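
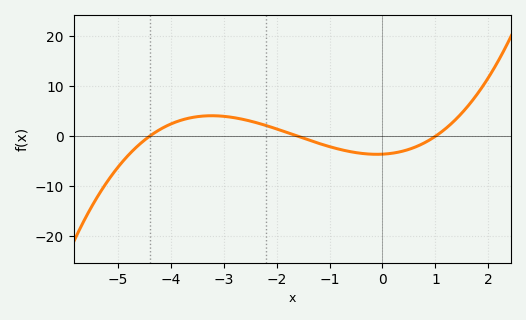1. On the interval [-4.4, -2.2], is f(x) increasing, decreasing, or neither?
neither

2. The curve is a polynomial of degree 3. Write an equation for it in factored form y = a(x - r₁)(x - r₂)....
y = 0.51(x + 4.4)(x + 1.6)(x - 1)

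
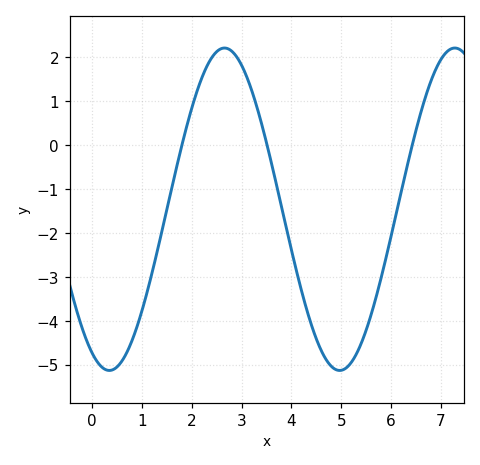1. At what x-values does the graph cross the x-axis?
1.8, 3.51, 6.42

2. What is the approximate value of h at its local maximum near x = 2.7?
2.21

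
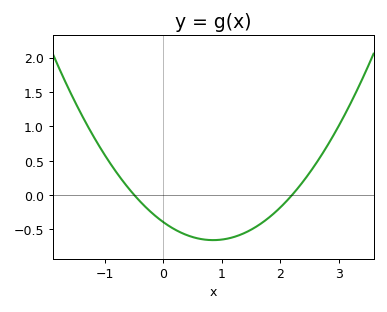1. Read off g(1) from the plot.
-0.65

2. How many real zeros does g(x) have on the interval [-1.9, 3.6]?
2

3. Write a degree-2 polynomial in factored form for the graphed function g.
y = 0.36(x + 0.5)(x - 2.2)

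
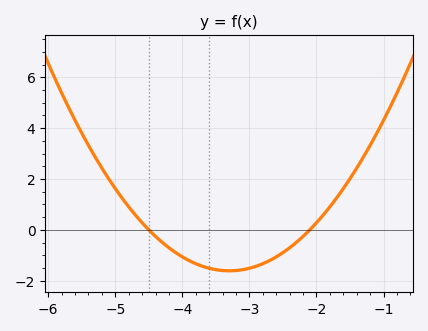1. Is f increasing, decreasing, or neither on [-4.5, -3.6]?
decreasing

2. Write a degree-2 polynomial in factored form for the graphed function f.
y = 1.12(x + 4.5)(x + 2.1)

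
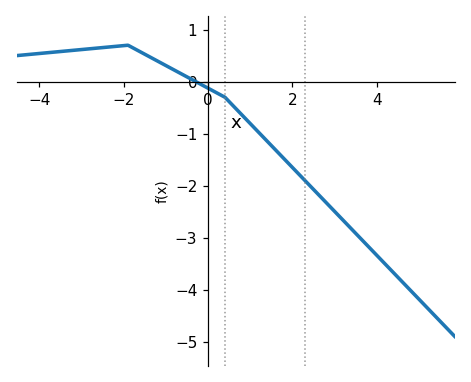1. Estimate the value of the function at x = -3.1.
0.609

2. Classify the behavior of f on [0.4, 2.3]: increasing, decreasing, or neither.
decreasing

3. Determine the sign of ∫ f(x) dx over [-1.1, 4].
negative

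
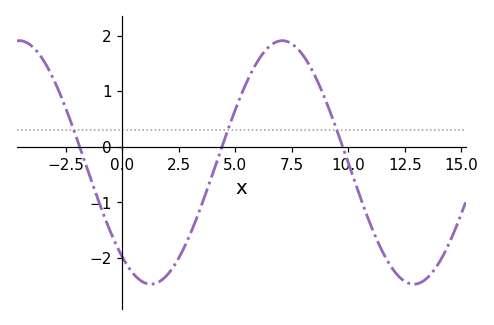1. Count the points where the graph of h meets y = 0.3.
3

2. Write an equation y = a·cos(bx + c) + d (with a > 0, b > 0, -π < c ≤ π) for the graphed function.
y = 2.19cos(0.54x + 2.46) - 0.28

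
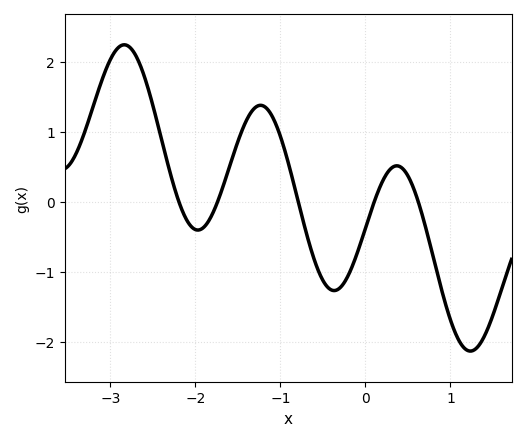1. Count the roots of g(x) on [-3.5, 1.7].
5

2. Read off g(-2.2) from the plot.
0.02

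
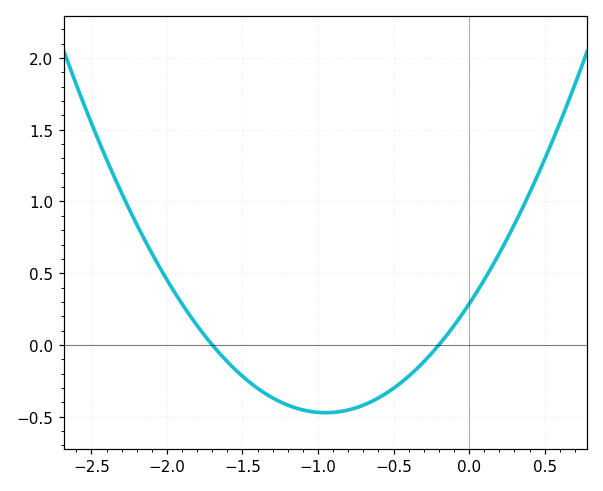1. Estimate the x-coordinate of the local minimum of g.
-0.95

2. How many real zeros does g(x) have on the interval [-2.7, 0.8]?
2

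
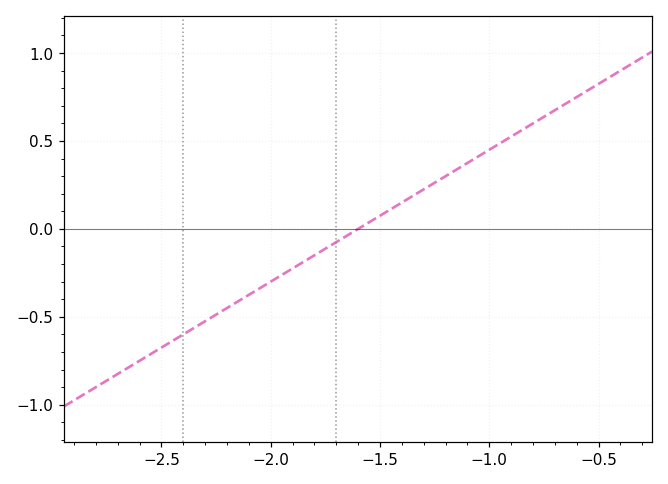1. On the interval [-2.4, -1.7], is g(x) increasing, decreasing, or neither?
increasing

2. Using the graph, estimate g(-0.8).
0.6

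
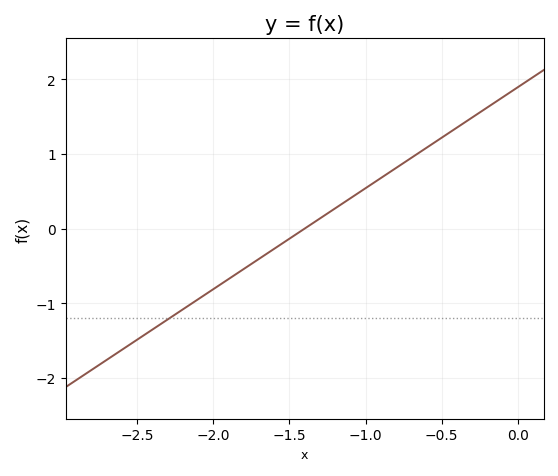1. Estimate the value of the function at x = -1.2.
0.3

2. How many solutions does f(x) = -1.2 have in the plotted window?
1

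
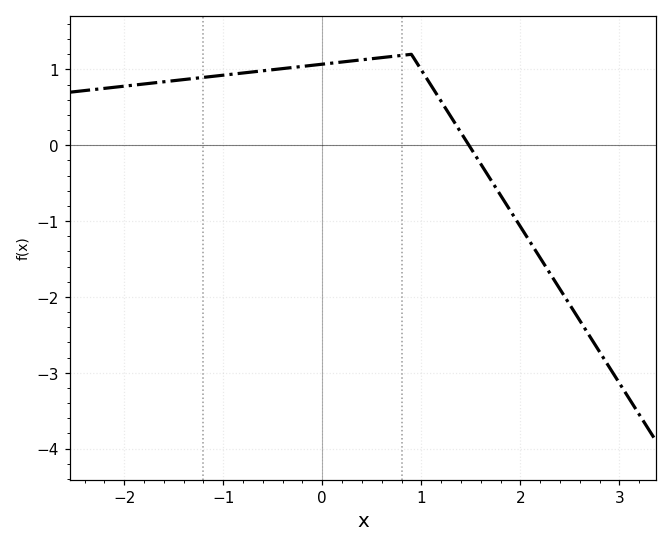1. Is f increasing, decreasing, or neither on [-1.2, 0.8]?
increasing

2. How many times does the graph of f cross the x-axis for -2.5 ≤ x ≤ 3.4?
1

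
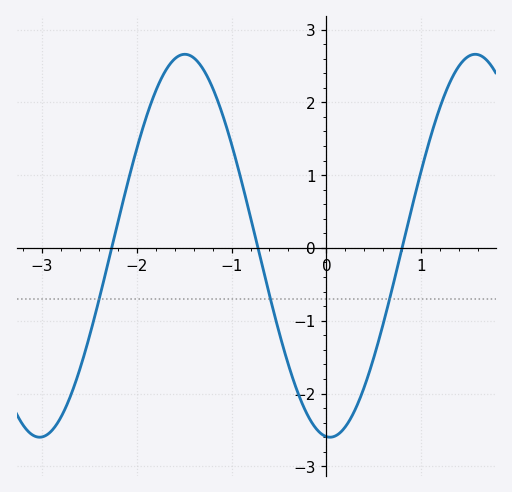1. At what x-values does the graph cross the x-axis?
-2.27, -0.722, 0.8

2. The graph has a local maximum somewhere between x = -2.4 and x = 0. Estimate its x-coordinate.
-1.49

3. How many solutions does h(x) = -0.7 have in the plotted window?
3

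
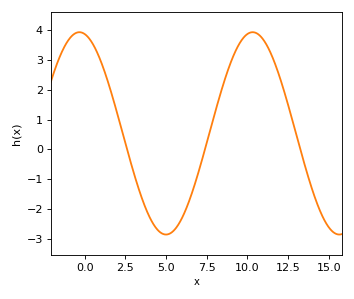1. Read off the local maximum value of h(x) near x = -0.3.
3.9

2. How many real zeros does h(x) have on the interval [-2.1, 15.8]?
3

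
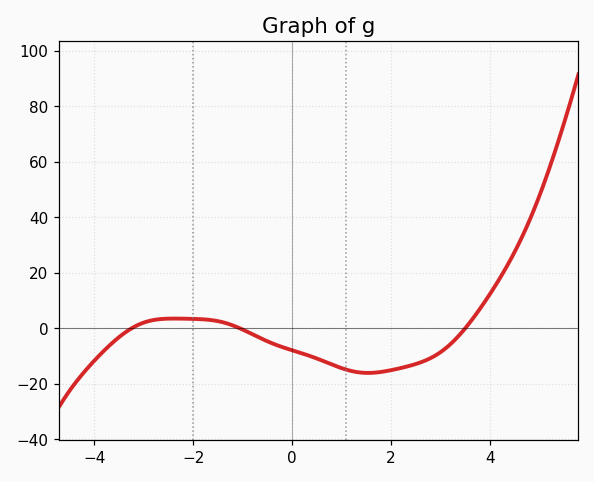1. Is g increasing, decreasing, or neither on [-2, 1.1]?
decreasing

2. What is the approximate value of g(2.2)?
-14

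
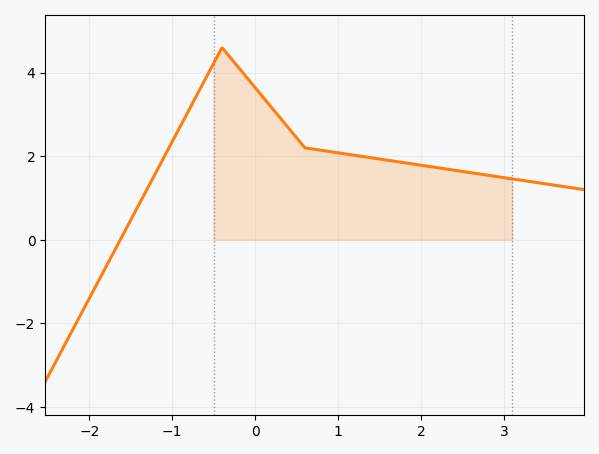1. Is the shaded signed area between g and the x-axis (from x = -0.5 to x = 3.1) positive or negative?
positive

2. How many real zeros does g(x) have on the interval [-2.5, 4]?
1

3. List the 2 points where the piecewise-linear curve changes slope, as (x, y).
(-0.4, 4.6); (0.6, 2.2)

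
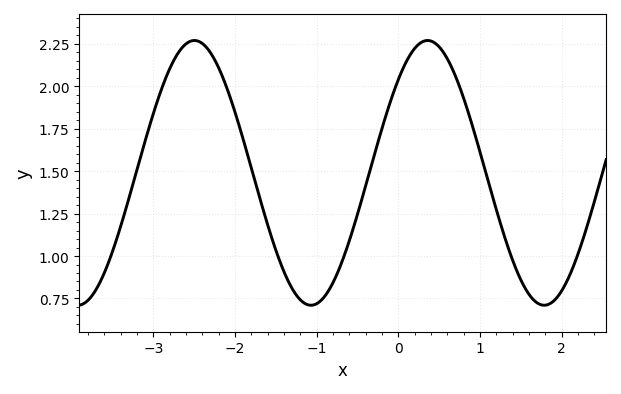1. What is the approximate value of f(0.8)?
1.94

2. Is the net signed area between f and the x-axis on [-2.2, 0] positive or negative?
positive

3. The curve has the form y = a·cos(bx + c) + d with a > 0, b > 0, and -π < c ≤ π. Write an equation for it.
y = 0.78cos(2.2x - 0.79) + 1.49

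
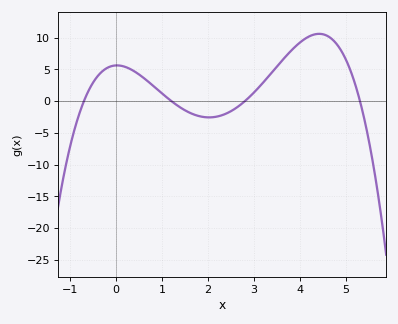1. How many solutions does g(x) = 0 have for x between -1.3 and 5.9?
4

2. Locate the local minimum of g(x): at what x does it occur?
2.02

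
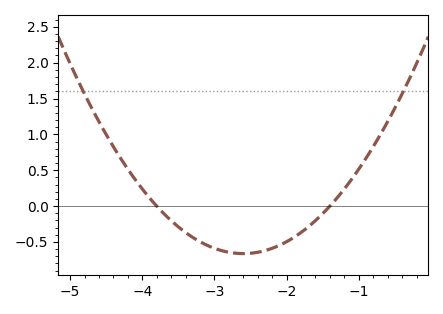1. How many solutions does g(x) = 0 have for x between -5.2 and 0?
2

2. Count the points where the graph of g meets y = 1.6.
2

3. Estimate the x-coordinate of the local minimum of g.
-2.6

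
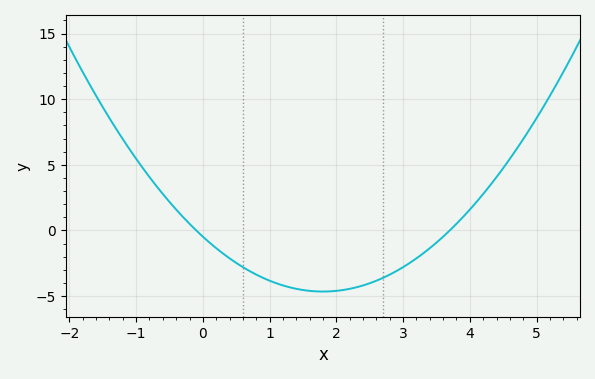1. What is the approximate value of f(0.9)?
-3.61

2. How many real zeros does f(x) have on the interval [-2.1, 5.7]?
2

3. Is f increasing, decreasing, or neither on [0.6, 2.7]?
neither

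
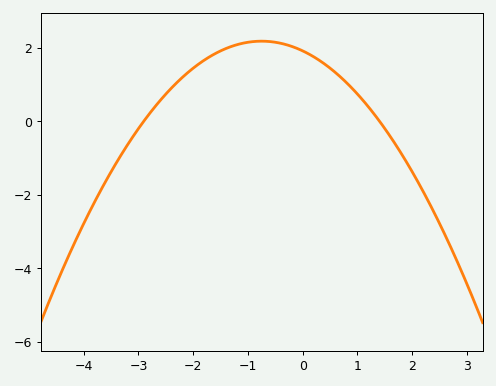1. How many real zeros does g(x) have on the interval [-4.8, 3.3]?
2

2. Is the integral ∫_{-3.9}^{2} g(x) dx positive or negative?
positive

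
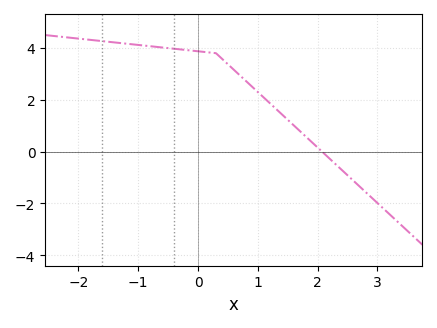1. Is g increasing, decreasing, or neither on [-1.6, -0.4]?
decreasing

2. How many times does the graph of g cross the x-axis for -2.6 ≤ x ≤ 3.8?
1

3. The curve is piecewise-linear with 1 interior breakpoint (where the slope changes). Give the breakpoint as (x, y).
(0.3, 3.8)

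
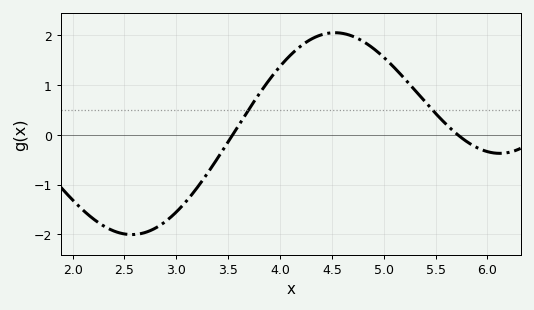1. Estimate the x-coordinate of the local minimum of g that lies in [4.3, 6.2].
6.1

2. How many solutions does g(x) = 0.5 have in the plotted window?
2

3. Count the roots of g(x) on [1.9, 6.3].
2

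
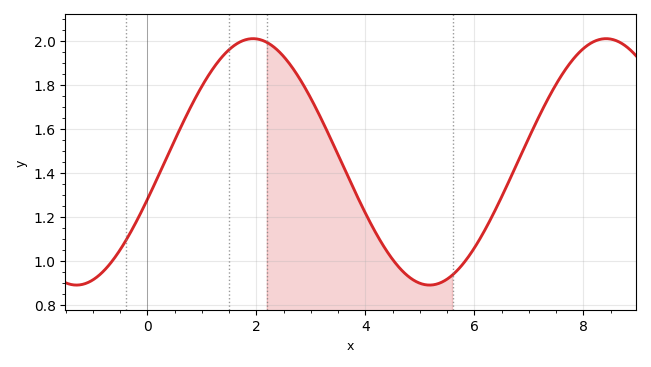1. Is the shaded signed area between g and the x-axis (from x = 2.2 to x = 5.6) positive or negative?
positive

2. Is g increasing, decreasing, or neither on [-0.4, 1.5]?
increasing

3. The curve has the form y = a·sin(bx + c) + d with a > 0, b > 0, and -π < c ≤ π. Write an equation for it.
y = 0.56sin(0.97x - 0.31) + 1.45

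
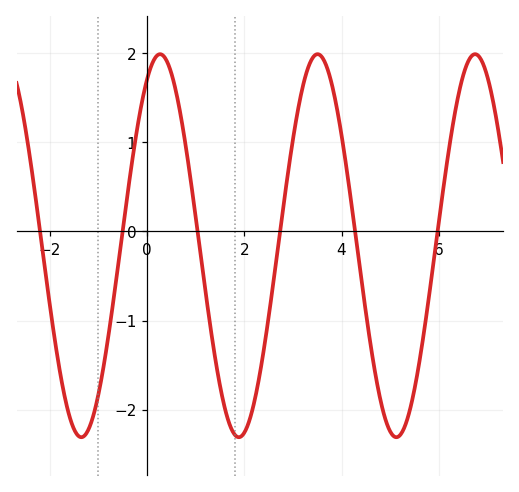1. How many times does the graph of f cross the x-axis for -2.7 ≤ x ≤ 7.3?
6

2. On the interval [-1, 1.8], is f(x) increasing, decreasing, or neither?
neither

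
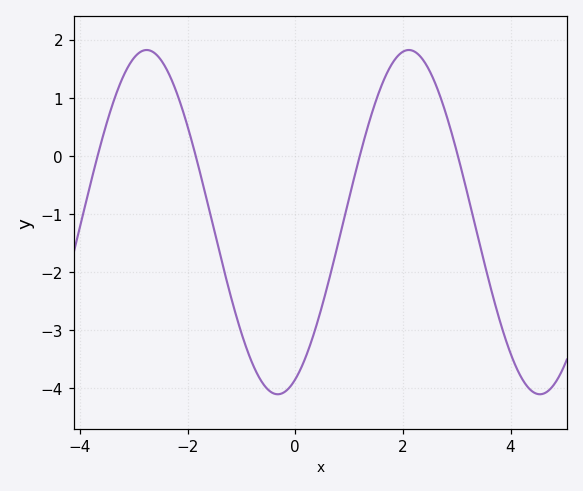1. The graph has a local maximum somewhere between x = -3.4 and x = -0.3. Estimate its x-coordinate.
-2.76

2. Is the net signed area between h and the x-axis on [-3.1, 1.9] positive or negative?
negative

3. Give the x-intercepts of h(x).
-3.67, -1.85, 1.2, 3.02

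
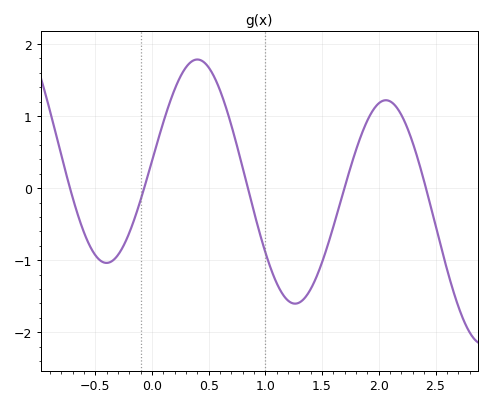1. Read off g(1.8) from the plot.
0.5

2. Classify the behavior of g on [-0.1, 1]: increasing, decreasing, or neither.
neither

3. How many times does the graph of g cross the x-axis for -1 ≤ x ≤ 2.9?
5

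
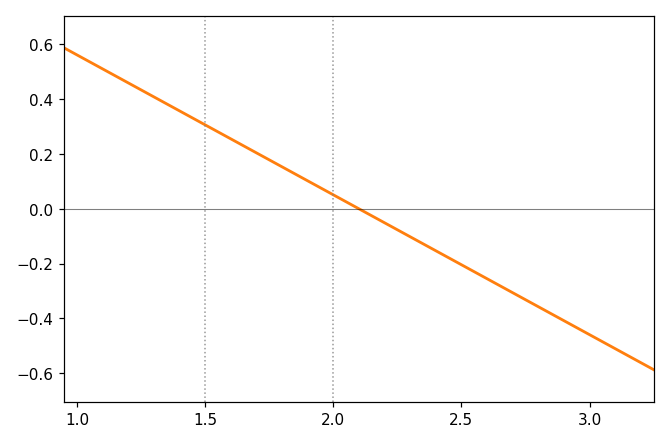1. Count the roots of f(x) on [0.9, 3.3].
1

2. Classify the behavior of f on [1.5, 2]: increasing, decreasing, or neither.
decreasing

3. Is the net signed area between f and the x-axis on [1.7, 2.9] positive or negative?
negative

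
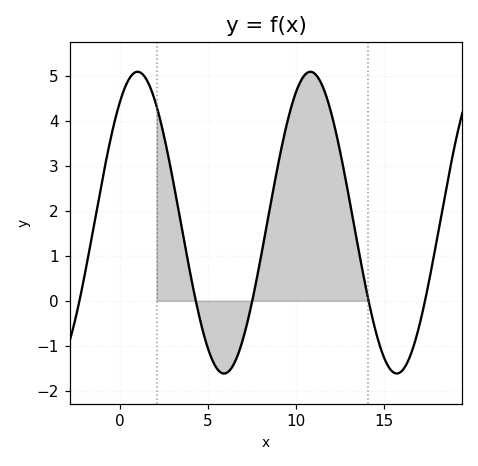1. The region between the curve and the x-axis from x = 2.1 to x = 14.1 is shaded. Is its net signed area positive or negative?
positive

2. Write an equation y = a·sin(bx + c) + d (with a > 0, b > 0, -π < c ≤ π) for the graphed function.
y = 3.36sin(0.64x + 0.922) + 1.74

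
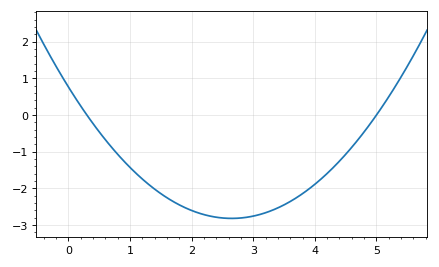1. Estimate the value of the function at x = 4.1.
-1.74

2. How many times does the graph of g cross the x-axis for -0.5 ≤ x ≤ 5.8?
2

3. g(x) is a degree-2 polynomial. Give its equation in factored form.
y = 0.51(x - 0.3)(x - 5)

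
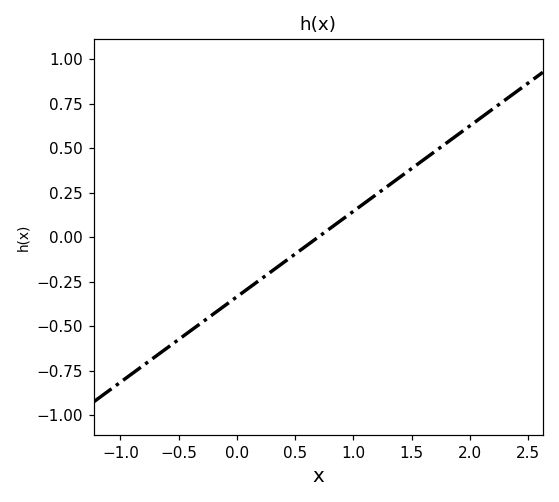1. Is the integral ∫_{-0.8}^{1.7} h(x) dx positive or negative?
negative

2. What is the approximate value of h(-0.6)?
-0.624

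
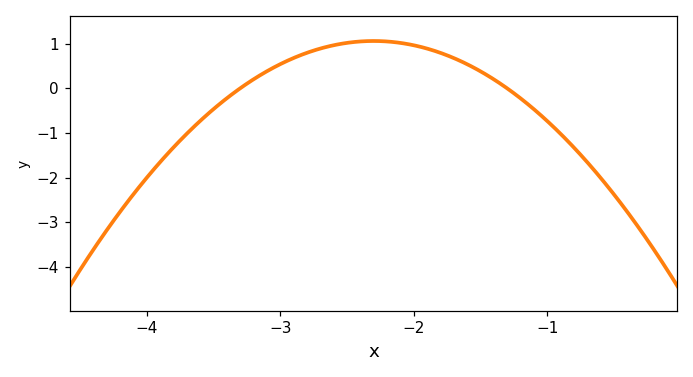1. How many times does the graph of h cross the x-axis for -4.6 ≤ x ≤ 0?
2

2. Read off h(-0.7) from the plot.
-1.65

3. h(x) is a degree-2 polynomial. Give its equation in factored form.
y = -1.06(x + 3.3)(x + 1.3)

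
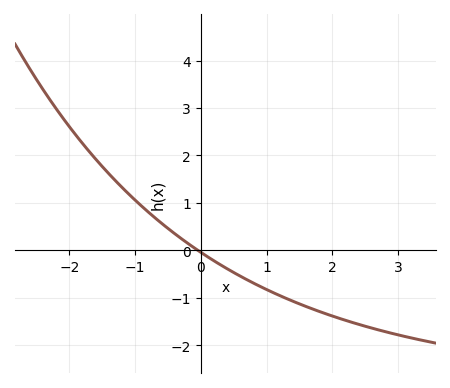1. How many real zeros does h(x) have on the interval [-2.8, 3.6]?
1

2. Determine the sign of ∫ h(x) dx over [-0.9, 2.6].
negative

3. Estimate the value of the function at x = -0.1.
0.054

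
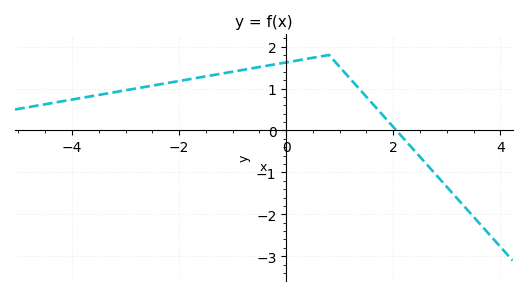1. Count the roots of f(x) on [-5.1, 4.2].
1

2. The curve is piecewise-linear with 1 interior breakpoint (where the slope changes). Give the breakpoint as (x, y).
(0.8, 1.8)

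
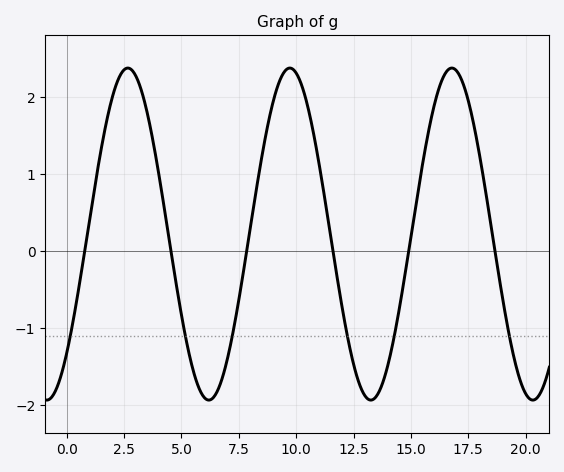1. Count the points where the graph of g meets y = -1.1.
6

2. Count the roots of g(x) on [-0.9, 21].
6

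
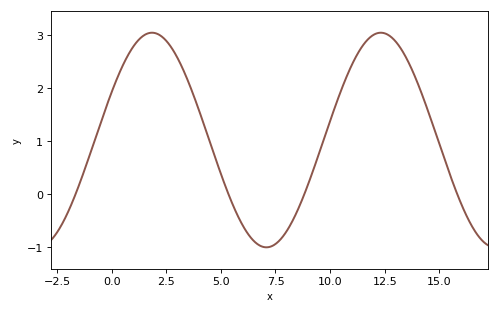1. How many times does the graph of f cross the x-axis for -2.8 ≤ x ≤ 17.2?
4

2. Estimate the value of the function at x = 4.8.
0.619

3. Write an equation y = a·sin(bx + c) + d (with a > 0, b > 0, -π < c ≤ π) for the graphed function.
y = 2.02sin(0.6x + 0.462) + 1.02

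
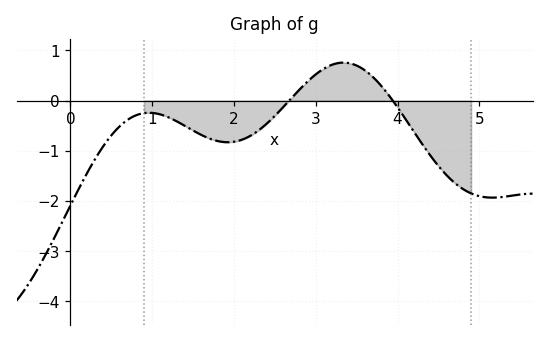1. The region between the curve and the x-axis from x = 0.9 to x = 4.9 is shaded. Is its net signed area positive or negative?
negative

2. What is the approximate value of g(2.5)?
-0.3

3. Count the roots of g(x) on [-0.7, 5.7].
2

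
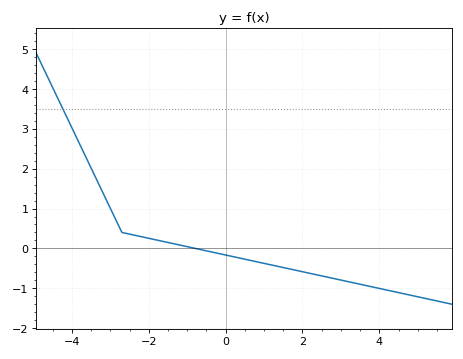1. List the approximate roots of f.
-0.793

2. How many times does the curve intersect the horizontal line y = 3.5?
1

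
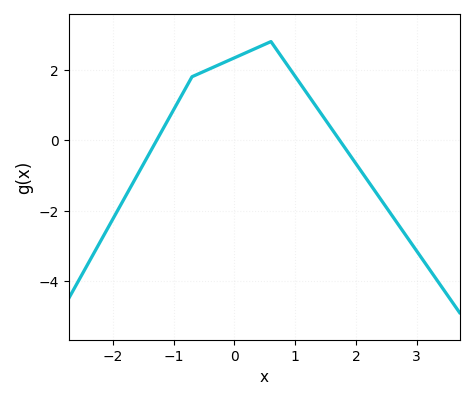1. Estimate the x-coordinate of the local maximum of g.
0.6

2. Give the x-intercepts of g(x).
-1.28, 1.73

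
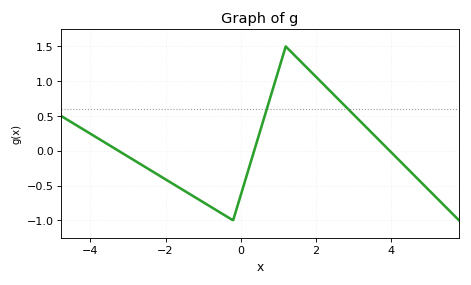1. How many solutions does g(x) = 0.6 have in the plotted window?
2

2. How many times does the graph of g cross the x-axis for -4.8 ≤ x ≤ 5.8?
3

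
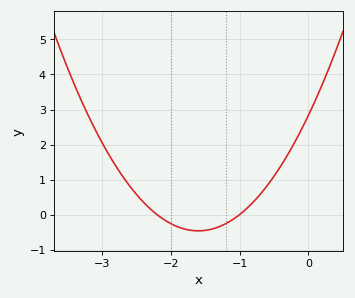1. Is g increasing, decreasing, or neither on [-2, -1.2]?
neither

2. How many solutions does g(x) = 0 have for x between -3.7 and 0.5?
2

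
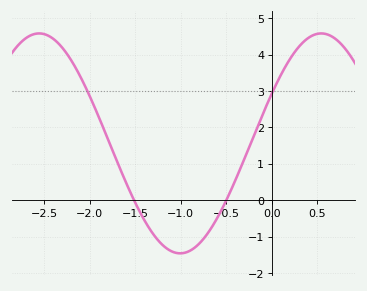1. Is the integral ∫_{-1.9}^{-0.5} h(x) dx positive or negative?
negative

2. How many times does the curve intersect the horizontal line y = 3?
2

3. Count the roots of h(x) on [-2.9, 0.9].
2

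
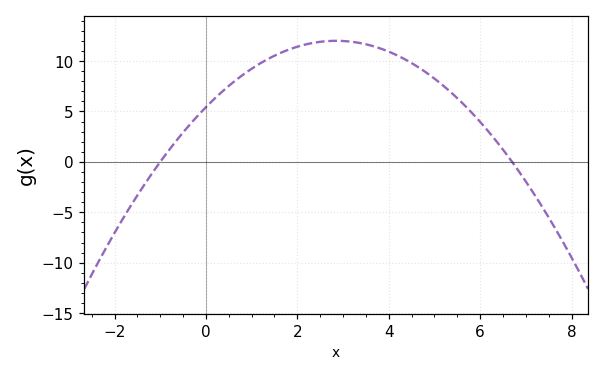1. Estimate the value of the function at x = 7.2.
-3.5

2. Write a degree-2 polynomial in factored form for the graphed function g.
y = -0.81(x + 1)(x - 6.7)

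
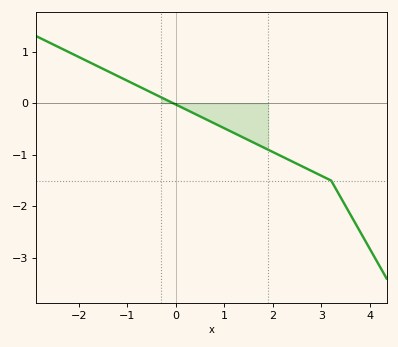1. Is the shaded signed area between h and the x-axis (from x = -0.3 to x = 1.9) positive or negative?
negative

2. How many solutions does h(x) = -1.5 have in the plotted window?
1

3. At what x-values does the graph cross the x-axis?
-0.057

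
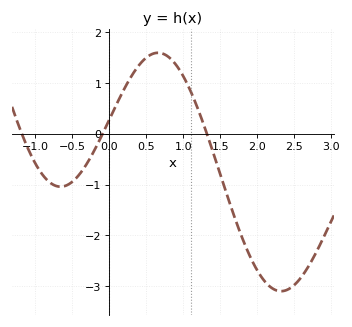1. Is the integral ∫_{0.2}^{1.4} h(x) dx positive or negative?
positive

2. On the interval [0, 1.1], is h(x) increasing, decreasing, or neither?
neither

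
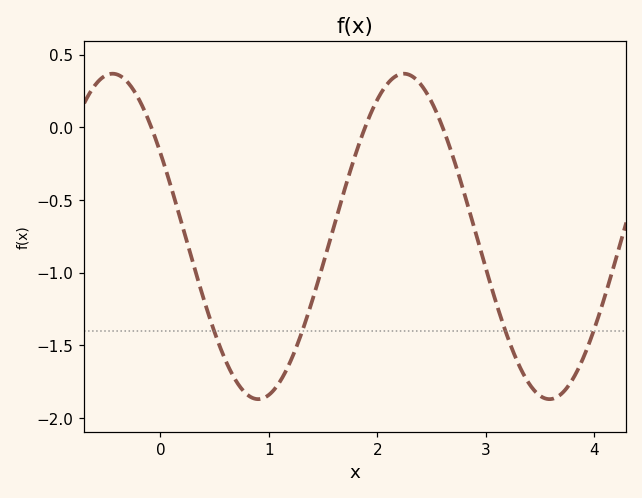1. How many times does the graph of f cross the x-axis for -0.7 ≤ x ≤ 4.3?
3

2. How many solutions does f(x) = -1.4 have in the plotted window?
4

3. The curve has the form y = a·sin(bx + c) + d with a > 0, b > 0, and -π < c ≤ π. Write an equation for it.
y = 1.12sin(2.3x + 2.6) - 0.75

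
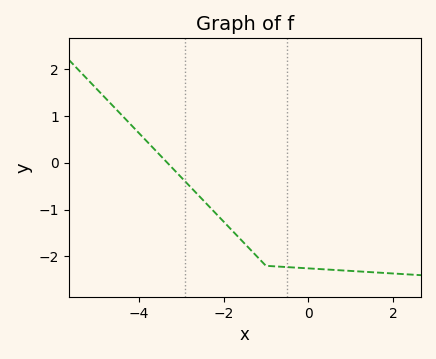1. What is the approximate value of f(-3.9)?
0.5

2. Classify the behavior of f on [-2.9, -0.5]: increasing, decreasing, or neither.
decreasing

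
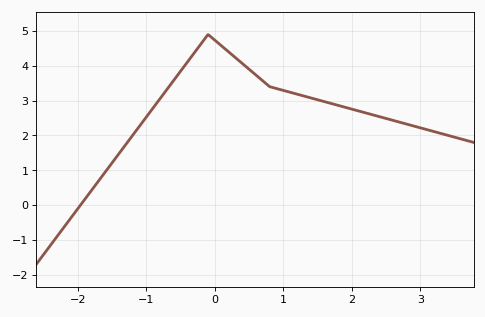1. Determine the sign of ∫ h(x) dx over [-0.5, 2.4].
positive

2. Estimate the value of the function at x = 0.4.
4.1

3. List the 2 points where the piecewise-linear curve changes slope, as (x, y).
(-0.1, 4.9); (0.8, 3.4)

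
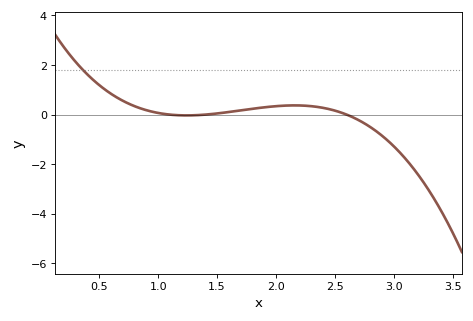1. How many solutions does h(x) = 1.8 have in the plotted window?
1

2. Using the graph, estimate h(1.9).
0.294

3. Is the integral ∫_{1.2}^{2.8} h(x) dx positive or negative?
positive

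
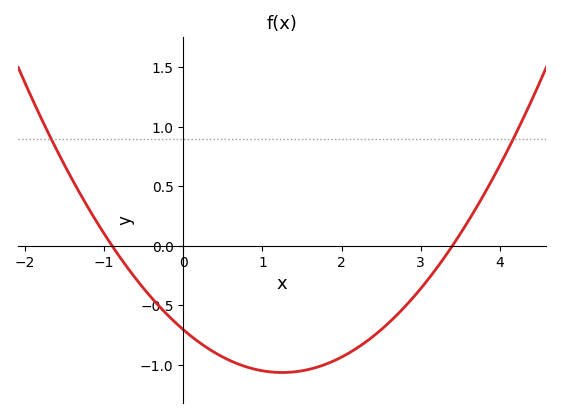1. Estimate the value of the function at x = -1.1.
0.207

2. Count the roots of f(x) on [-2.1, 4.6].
2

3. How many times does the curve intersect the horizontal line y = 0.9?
2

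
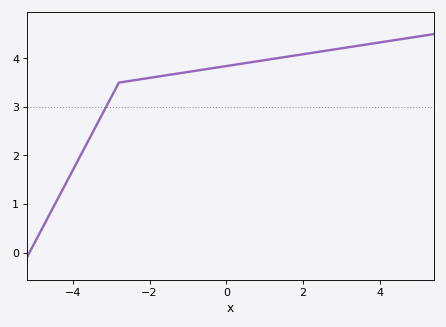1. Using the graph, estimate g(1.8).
4.1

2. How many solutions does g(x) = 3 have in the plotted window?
1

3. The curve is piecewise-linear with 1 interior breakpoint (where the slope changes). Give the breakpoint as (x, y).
(-2.8, 3.5)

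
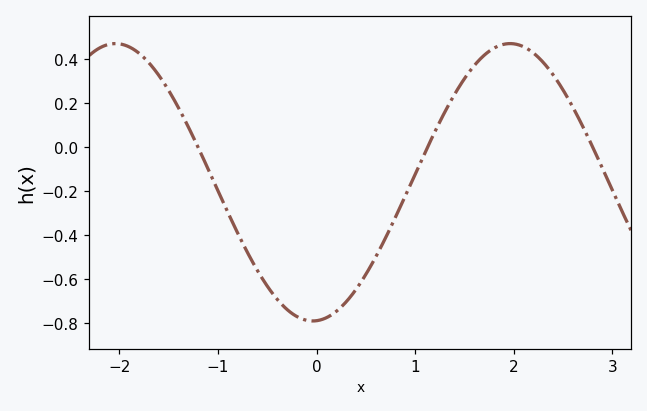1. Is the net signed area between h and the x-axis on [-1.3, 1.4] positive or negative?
negative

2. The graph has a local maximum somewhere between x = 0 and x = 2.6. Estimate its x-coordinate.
2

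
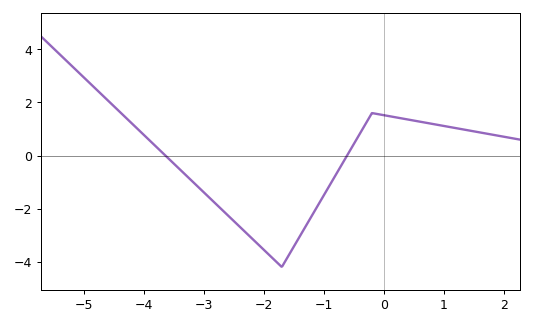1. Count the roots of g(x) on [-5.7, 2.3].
2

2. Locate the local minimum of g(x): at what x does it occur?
-1.8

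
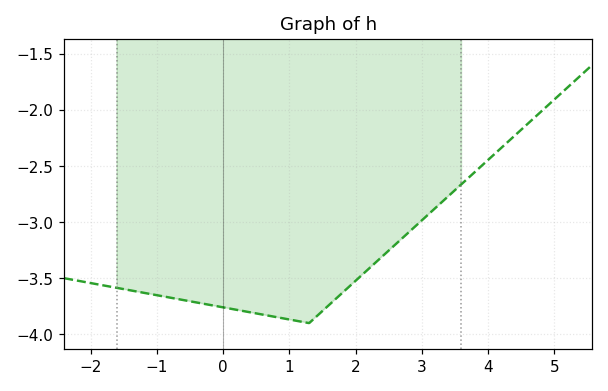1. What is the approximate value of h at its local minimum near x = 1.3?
-3.9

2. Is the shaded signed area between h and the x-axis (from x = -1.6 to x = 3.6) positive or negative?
negative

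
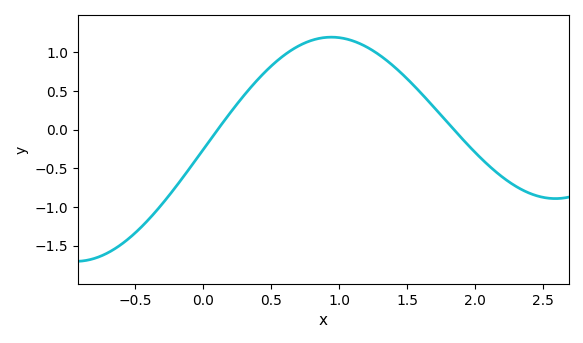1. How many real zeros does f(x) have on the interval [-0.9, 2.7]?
2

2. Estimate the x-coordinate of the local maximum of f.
0.95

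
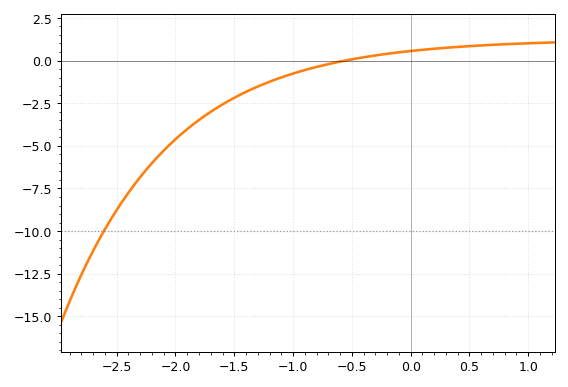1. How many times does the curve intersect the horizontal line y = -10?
1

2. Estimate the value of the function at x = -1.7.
-3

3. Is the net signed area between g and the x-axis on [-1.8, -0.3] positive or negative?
negative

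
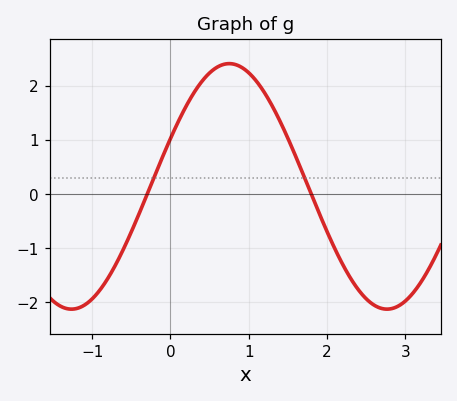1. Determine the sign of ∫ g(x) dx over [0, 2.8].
positive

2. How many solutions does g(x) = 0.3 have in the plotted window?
2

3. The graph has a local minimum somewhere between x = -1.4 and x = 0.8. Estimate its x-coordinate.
-1.3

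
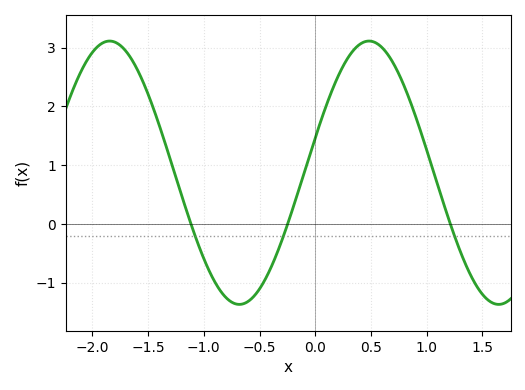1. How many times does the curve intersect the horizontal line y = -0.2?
3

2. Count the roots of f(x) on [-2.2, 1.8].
3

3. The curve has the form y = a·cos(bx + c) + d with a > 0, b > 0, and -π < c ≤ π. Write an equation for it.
y = 2.24cos(2.7x - 1.3) + 0.87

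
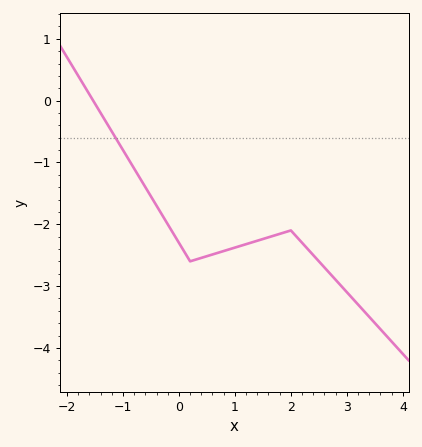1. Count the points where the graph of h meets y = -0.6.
1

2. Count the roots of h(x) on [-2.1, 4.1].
1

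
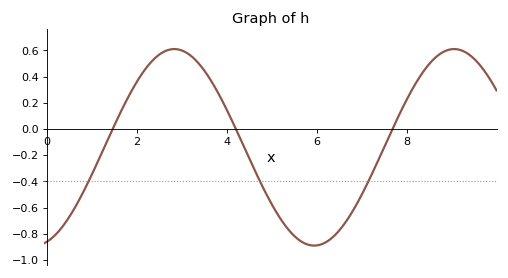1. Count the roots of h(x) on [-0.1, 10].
3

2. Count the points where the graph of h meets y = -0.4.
3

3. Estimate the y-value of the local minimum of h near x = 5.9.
-0.89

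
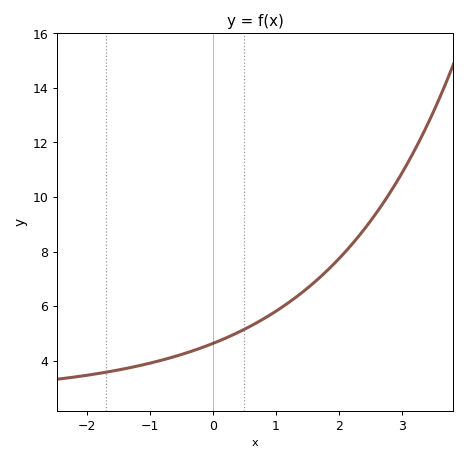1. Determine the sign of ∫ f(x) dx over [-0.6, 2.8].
positive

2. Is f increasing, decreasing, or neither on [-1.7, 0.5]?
increasing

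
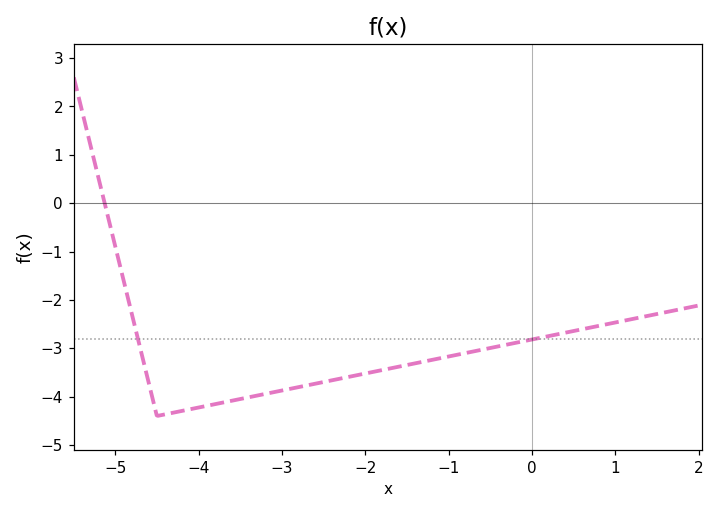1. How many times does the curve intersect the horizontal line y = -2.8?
2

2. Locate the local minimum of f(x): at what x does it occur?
-4.4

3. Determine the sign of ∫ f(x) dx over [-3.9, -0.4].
negative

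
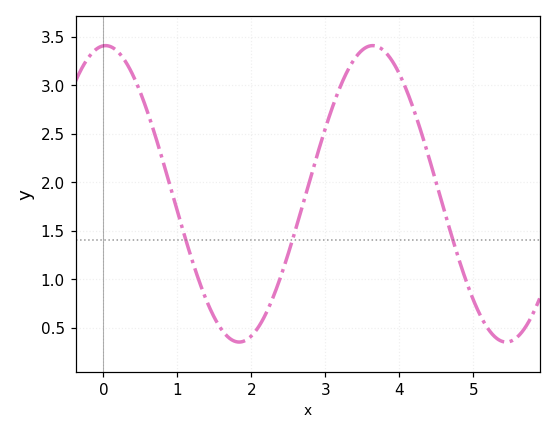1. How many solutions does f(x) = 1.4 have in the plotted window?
3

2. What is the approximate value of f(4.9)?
0.989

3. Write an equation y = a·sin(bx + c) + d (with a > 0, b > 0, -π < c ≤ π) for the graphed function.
y = 1.53sin(1.74x + 1.52) + 1.88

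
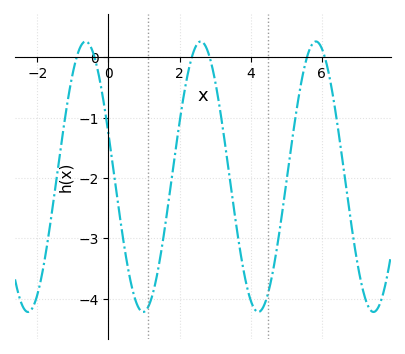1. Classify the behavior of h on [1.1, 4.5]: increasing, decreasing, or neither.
neither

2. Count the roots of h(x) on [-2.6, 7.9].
6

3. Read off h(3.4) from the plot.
-2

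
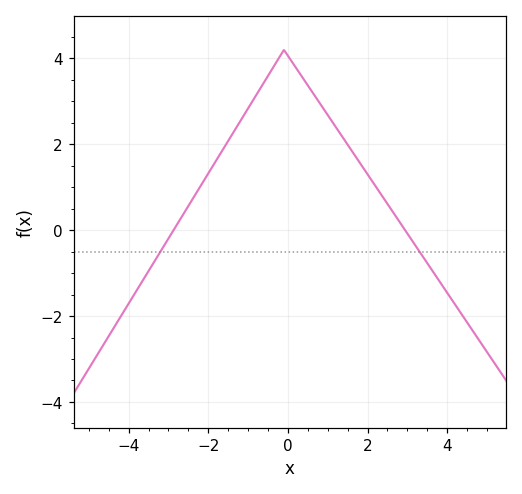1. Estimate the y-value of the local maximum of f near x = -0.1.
4.2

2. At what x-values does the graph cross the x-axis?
-2.87, 2.94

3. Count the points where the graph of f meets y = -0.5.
2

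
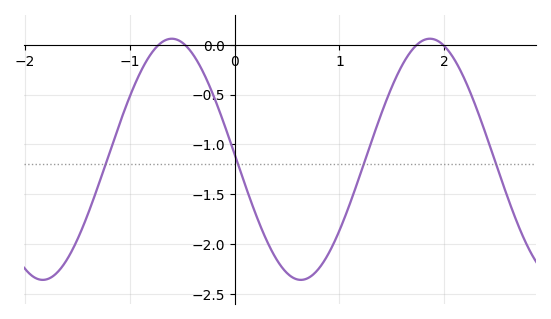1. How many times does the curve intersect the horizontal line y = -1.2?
4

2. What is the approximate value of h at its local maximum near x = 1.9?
0.05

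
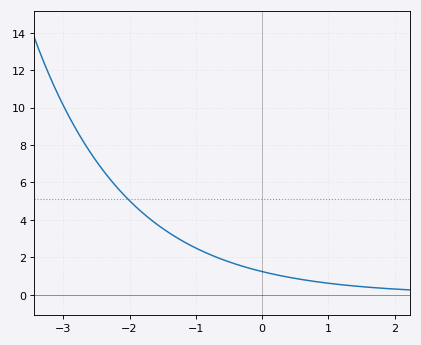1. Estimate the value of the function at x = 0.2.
1.08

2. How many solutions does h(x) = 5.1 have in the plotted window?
1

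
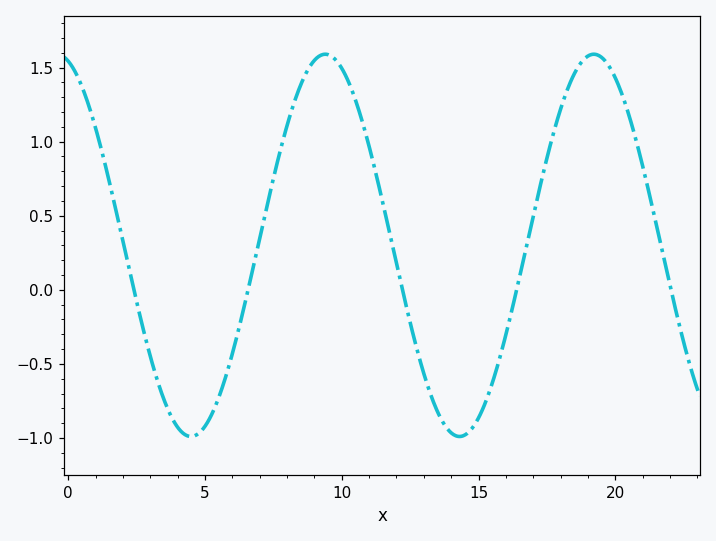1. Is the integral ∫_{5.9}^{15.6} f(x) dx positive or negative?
positive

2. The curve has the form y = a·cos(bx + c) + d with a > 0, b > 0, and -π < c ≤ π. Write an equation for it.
y = 1.29cos(0.64x + 0.27) + 0.3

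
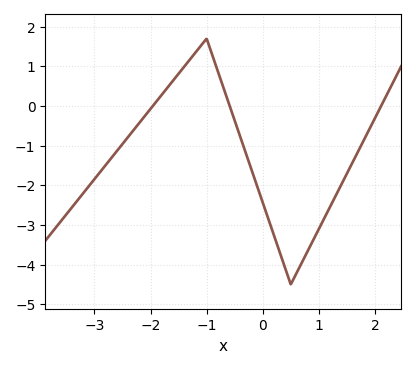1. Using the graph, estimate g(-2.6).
-1.14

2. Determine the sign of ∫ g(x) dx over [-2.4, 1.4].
negative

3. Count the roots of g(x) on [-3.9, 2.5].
3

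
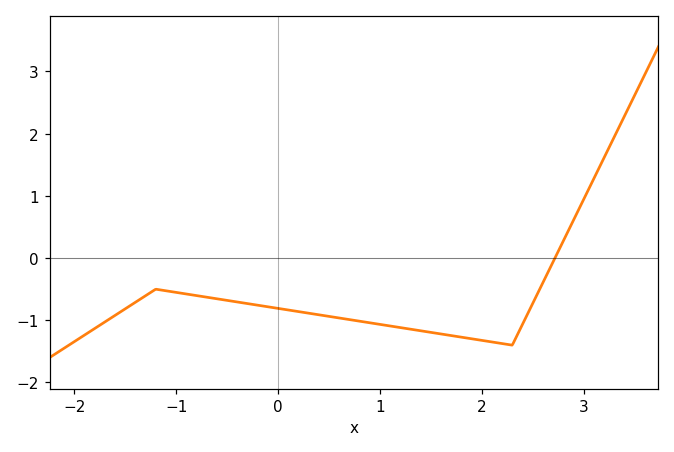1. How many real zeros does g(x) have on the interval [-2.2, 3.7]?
1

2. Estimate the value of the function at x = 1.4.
-1.17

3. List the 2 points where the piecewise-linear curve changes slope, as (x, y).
(-1.2, -0.5); (2.3, -1.4)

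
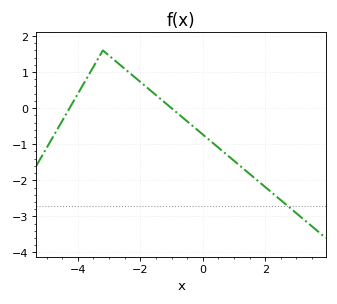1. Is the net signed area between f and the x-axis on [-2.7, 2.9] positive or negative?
negative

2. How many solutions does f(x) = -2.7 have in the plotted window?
1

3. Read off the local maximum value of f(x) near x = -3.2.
1.6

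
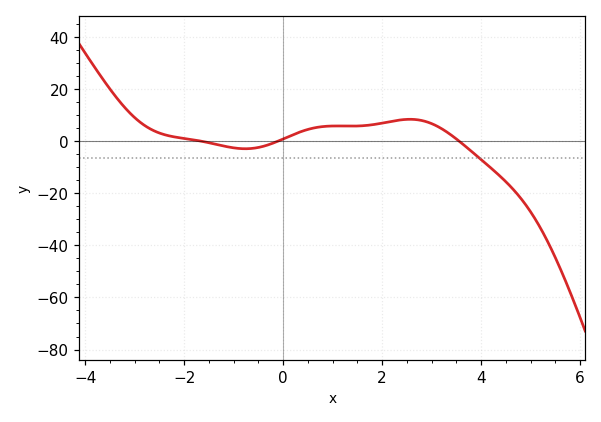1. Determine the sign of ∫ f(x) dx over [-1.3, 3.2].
positive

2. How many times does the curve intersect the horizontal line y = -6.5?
1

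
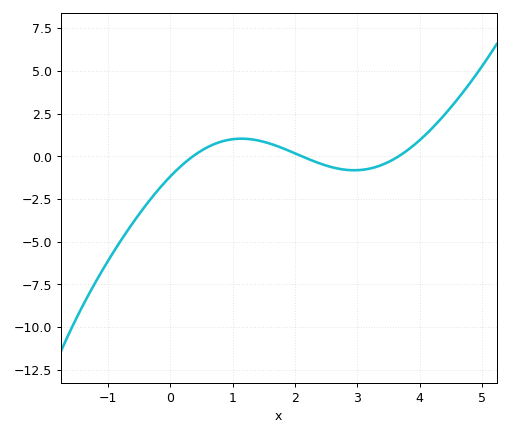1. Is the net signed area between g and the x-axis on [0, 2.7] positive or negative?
positive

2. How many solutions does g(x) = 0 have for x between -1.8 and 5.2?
3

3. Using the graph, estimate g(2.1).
0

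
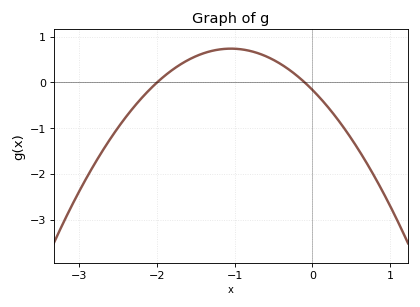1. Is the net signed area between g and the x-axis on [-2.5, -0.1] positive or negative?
positive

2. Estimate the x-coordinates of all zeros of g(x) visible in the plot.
-2, -0.1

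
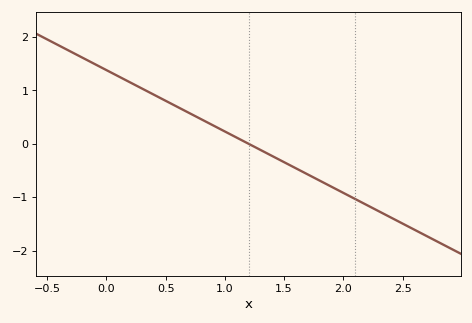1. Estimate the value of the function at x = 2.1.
-1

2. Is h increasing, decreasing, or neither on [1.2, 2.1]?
decreasing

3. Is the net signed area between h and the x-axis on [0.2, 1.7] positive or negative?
positive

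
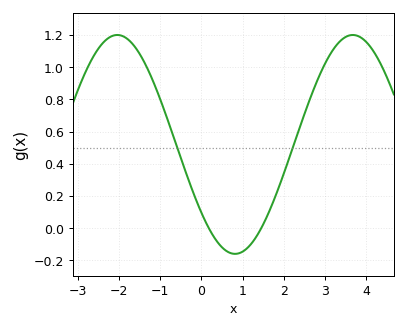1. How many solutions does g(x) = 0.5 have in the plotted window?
2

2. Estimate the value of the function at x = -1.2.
0.931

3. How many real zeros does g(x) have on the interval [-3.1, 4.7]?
2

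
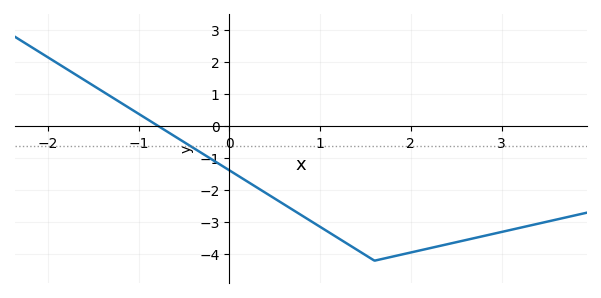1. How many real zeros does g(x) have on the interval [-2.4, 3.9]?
1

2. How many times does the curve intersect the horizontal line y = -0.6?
1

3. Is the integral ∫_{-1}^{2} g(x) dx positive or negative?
negative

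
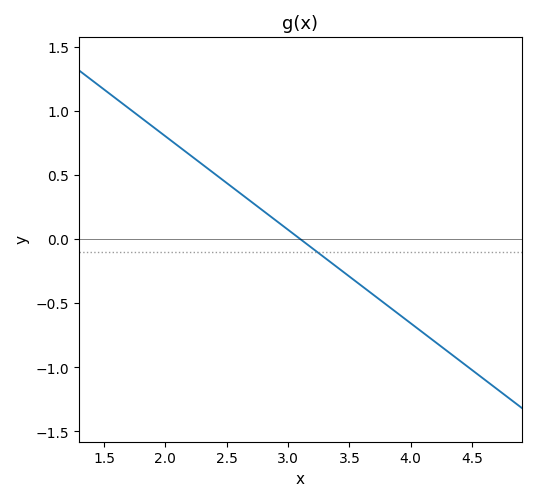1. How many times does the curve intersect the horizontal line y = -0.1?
1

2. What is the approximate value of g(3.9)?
-0.6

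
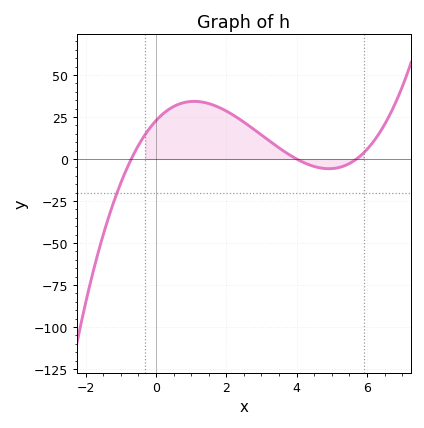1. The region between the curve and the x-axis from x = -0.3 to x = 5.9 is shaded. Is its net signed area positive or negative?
positive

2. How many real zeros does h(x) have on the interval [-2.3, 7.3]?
3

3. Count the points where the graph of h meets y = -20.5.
1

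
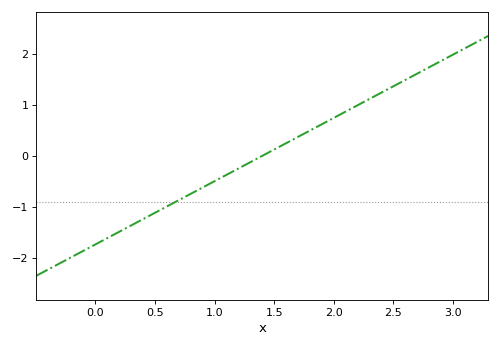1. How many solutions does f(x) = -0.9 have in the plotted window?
1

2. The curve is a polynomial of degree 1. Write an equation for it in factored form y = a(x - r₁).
y = 1.24(x - 1.4)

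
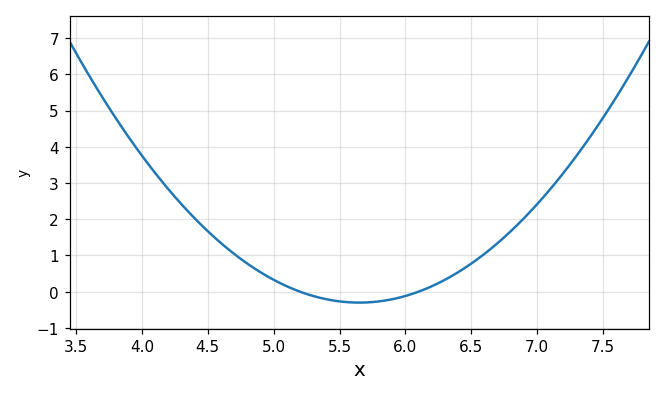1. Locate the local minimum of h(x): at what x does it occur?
5.65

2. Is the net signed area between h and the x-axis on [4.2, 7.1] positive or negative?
positive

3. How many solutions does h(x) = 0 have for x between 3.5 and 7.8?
2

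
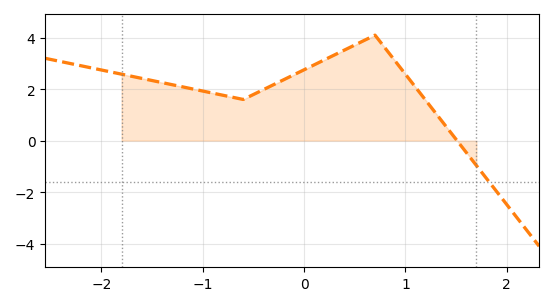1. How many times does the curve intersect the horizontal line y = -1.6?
1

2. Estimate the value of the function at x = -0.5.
1.8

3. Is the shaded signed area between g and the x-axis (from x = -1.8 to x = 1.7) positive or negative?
positive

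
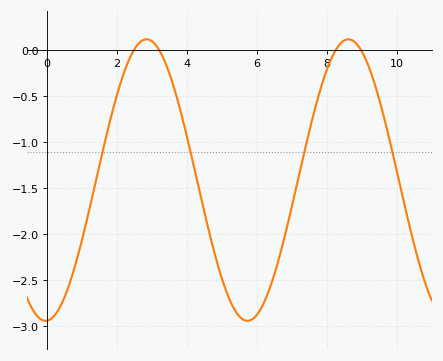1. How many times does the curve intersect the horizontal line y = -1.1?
4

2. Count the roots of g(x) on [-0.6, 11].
4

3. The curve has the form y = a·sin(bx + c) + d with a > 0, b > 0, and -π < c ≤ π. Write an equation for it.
y = 1.53sin(1.1x - 1.5) - 1.41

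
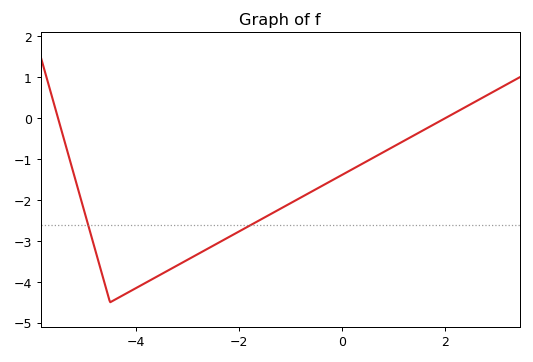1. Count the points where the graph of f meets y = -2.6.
2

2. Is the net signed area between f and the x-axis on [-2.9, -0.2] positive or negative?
negative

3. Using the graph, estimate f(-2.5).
-3.1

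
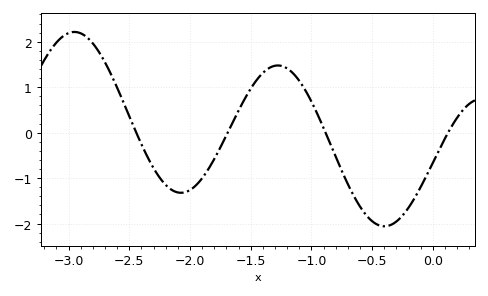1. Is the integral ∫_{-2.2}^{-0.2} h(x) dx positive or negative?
negative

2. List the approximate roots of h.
-2.44, -1.69, -0.884, 0.125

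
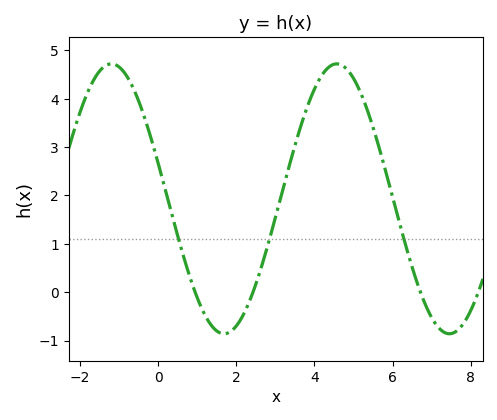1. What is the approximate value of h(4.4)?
4.7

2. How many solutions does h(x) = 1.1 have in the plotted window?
3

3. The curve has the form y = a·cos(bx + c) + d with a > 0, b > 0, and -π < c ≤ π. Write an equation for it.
y = 2.79cos(1.1x + 1.3) + 1.93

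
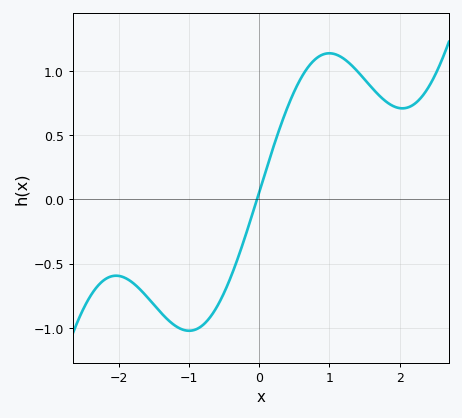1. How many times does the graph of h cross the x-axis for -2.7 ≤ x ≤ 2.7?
1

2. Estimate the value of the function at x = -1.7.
-0.7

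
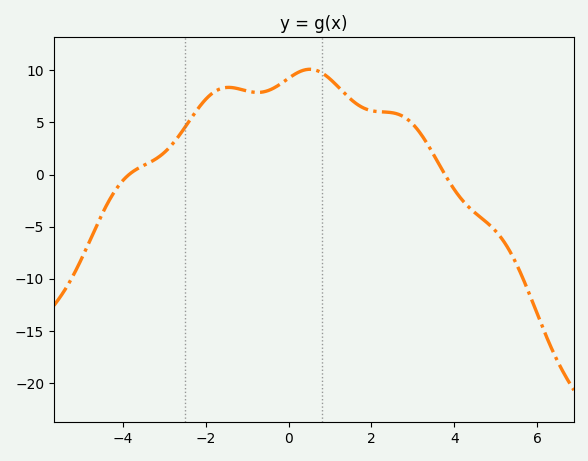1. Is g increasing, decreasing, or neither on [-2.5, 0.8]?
neither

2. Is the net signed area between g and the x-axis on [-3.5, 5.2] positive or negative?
positive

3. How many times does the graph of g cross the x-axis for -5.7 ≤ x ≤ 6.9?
2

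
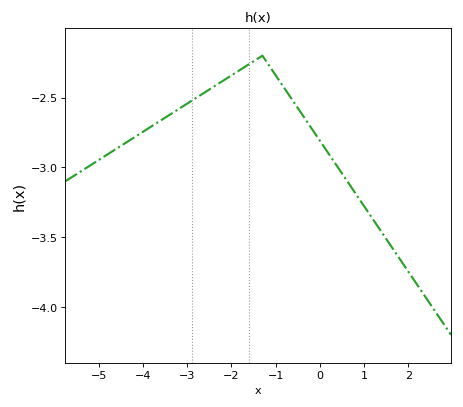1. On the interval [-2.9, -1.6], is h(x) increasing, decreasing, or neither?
increasing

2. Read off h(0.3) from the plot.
-2.95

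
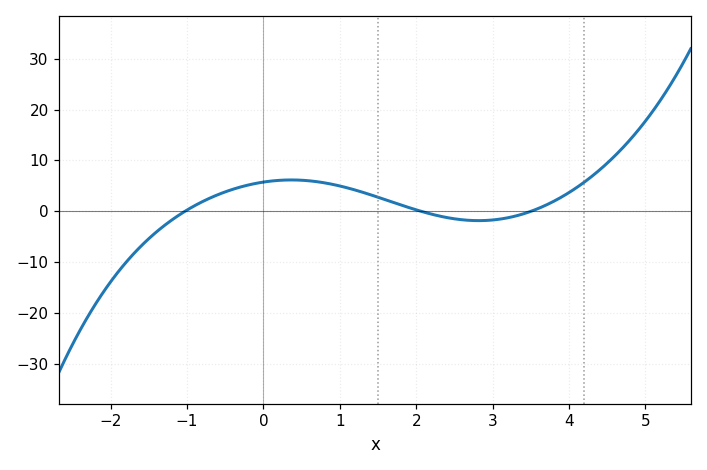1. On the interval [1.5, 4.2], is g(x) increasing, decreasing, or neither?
neither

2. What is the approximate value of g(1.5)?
3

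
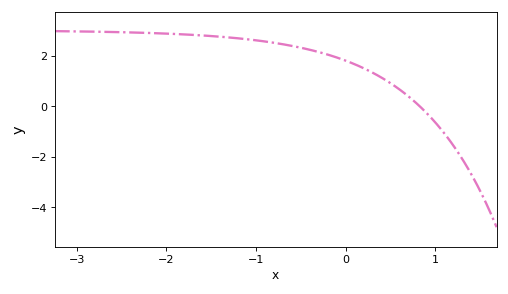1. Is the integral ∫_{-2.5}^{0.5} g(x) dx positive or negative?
positive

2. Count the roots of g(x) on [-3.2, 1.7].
1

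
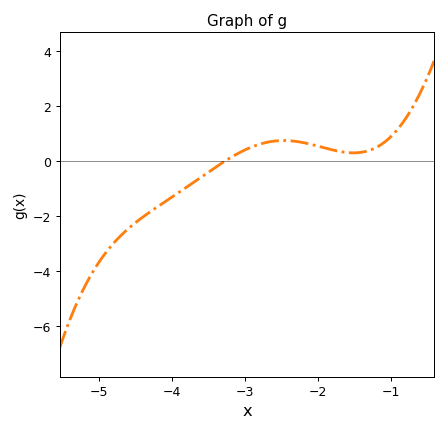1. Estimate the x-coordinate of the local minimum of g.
-1.51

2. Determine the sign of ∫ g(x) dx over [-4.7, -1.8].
negative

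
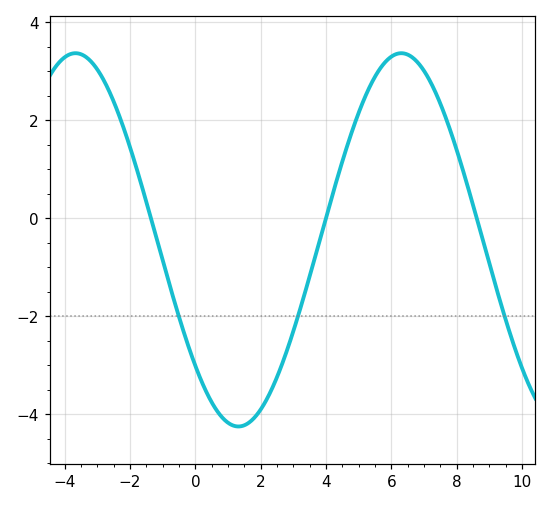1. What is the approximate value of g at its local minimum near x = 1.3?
-4.2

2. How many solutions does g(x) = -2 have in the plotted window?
3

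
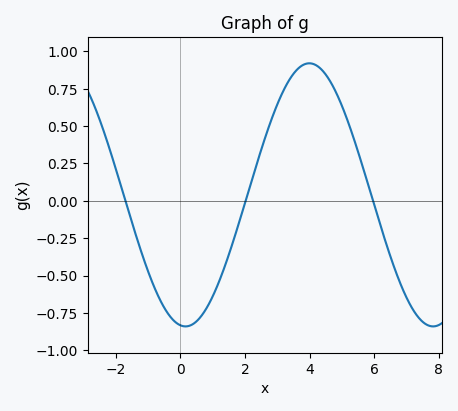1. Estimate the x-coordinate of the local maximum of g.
3.99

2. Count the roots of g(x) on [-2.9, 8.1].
3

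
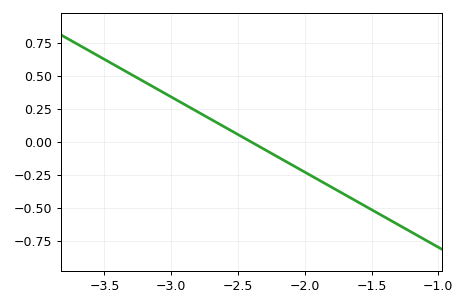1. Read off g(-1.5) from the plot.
-0.52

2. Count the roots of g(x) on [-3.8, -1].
1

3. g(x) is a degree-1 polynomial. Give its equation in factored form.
y = -0.57(x + 2.4)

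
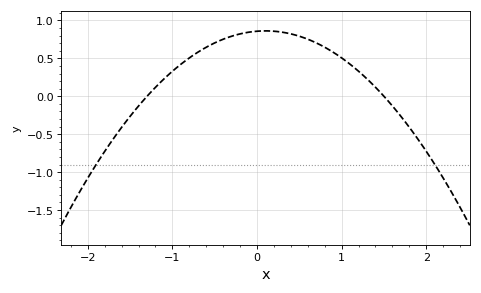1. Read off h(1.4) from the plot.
0.119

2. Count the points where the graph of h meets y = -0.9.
2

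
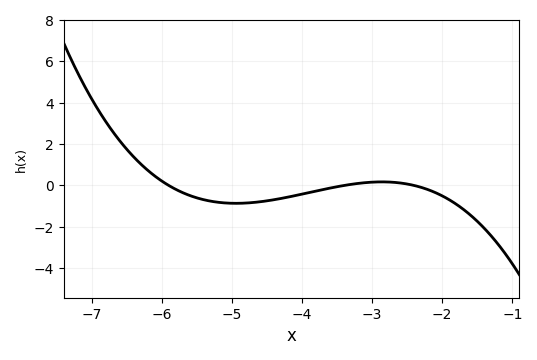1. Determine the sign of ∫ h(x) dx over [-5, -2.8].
negative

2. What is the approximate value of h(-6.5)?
1.75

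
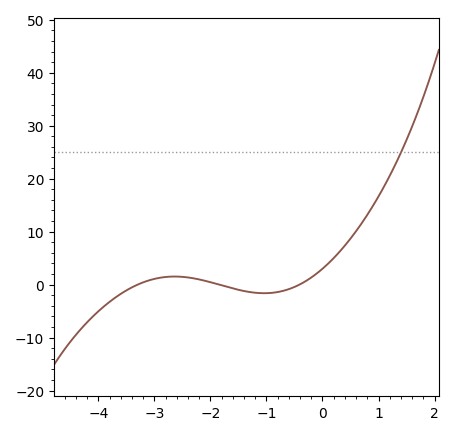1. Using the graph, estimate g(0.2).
5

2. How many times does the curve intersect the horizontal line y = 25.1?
1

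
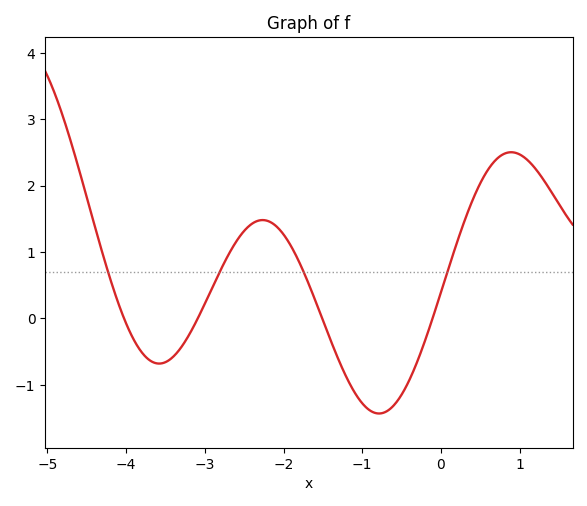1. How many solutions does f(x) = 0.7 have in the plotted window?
4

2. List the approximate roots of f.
-4.03, -3.09, -1.51, -0.107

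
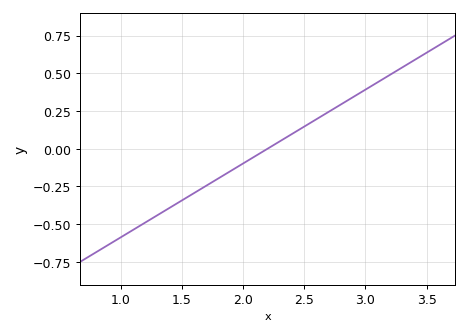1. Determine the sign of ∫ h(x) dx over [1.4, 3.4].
positive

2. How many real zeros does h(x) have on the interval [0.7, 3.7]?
1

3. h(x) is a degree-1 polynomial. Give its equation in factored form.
y = 0.49(x - 2.2)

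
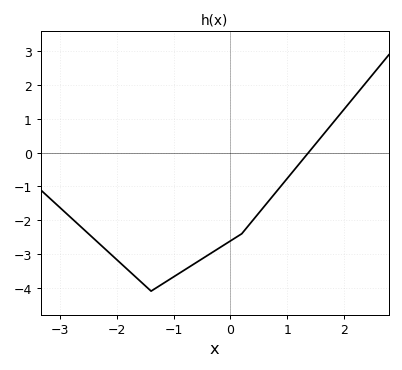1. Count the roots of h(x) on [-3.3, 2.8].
1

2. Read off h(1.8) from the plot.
0.87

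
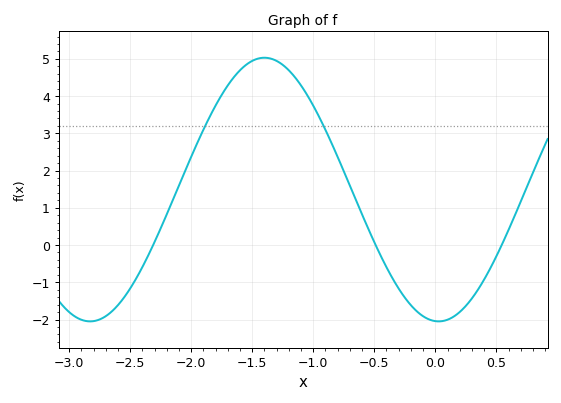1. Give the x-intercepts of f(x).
-2.3, -0.5, 0.5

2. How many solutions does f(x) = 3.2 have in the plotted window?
2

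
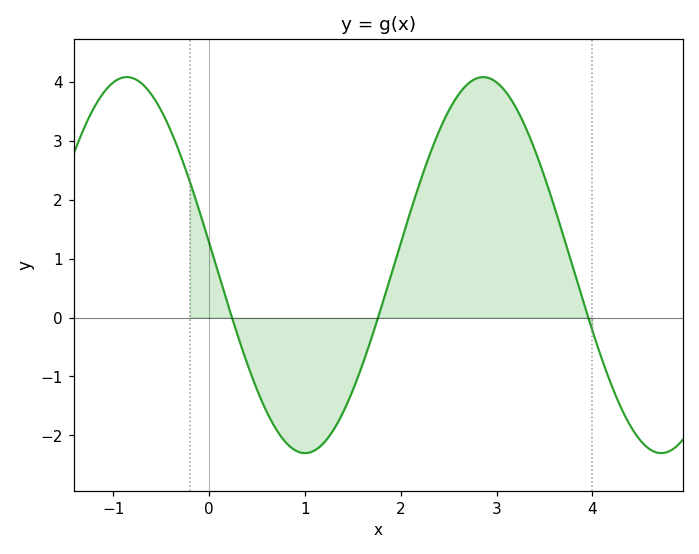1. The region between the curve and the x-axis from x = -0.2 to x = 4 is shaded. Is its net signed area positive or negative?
positive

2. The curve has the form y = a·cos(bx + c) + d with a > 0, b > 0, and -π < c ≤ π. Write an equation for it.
y = 3.19cos(1.7x + 1.5) + 0.89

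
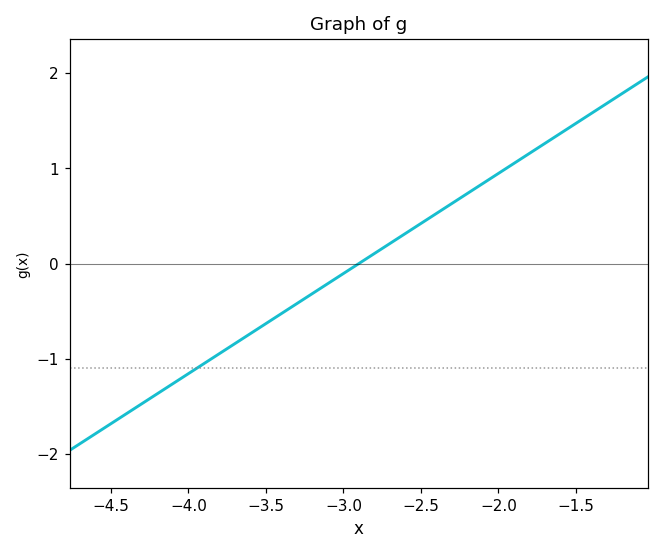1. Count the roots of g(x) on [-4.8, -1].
1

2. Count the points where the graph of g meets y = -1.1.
1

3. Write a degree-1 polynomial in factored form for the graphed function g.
y = 1.05(x + 2.9)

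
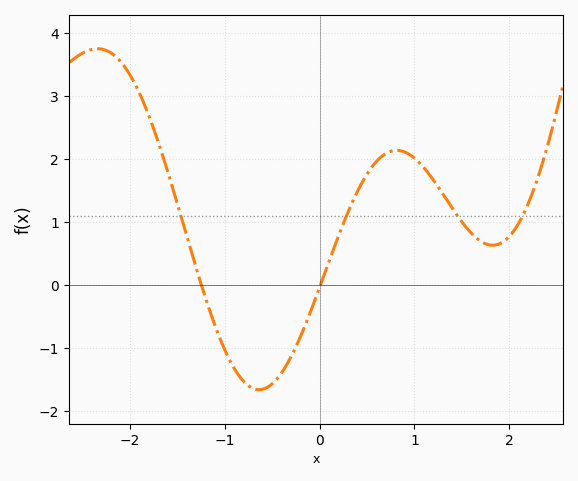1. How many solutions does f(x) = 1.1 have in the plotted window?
4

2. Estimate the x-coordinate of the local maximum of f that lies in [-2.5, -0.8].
-2.34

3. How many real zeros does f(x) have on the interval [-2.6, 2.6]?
2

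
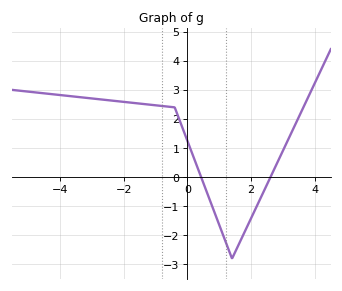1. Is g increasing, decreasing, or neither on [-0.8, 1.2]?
decreasing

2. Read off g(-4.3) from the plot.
2.86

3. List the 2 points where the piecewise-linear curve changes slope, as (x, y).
(-0.4, 2.4); (1.4, -2.8)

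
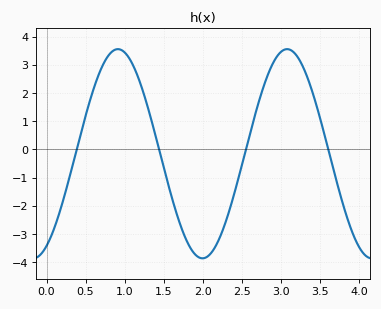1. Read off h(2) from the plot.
-3.86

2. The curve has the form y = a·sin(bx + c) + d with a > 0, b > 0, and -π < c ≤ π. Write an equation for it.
y = 3.71sin(2.9x - 1.08) - 0.15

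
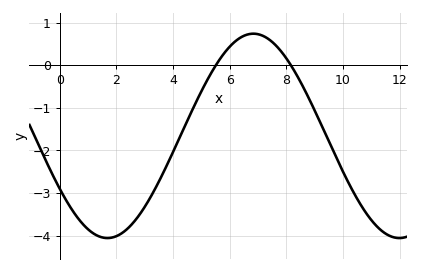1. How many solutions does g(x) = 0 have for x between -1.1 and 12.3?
2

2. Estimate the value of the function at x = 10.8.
-3.46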